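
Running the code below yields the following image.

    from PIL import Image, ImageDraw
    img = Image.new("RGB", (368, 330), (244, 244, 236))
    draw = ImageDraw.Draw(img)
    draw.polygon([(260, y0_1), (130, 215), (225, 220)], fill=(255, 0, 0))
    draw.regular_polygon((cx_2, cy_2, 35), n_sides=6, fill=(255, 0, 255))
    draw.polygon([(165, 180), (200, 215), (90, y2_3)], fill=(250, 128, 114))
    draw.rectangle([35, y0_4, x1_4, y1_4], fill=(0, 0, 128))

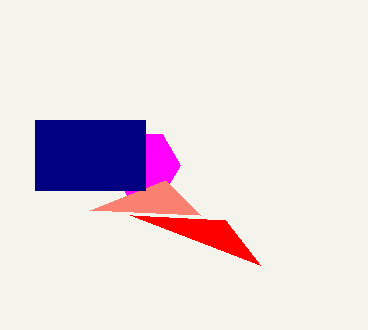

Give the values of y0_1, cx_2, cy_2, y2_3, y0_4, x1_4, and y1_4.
y0_1 = 265, cx_2 = 145, cy_2 = 165, y2_3 = 210, y0_4 = 120, x1_4 = 145, y1_4 = 190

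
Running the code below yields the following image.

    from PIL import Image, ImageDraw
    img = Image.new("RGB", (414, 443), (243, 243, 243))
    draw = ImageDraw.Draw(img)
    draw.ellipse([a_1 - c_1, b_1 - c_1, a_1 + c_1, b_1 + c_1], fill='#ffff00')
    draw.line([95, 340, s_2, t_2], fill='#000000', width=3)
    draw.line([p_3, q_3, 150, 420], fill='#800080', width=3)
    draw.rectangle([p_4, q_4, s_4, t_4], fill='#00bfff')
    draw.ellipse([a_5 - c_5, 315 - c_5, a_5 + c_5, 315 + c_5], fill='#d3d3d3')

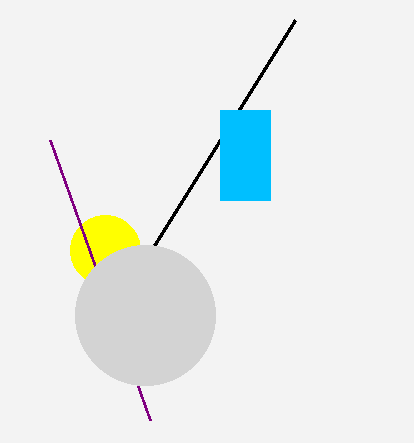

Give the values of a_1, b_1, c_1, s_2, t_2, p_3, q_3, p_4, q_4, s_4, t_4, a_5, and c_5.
a_1 = 105
b_1 = 250
c_1 = 35
s_2 = 295
t_2 = 20
p_3 = 50
q_3 = 140
p_4 = 220
q_4 = 110
s_4 = 270
t_4 = 200
a_5 = 145
c_5 = 70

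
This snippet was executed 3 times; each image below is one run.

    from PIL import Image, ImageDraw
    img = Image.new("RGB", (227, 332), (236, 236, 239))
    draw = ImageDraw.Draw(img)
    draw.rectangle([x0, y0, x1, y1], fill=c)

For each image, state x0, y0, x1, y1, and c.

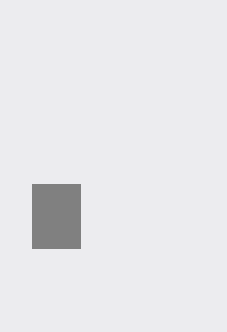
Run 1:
x0 = 32
y0 = 184
x1 = 80
y1 = 248
c = 'gray'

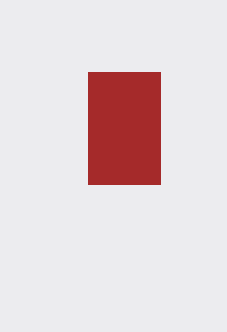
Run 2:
x0 = 88; y0 = 72; x1 = 160; y1 = 184; c = 'brown'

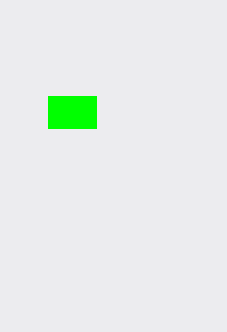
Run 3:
x0 = 48; y0 = 96; x1 = 96; y1 = 128; c = 'lime'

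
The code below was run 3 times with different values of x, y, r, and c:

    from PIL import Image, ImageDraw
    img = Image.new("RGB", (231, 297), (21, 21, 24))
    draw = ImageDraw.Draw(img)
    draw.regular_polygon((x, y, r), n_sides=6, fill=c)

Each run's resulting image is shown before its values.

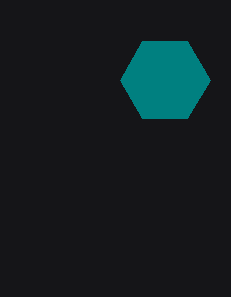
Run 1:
x = 165
y = 80
r = 45
c = 'teal'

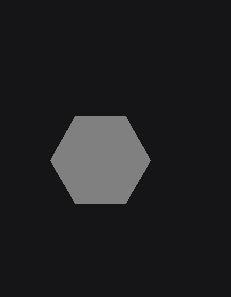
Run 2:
x = 100
y = 160
r = 50
c = 'gray'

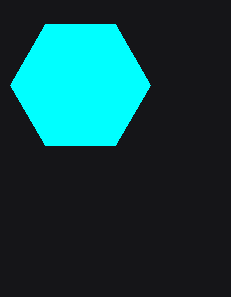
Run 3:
x = 80
y = 85
r = 70
c = 'cyan'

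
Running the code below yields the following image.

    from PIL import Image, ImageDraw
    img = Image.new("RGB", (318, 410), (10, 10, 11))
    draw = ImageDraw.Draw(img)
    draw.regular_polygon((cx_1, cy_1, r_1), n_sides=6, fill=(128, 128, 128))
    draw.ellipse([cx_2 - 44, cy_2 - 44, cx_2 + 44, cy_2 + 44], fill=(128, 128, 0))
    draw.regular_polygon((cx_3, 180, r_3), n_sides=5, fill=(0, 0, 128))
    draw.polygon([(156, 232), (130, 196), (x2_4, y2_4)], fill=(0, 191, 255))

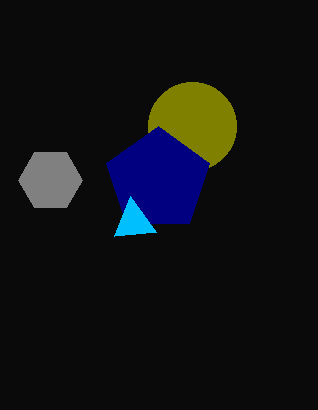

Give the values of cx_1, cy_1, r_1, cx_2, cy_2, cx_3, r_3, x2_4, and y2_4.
cx_1 = 50, cy_1 = 180, r_1 = 32, cx_2 = 192, cy_2 = 126, cx_3 = 158, r_3 = 54, x2_4 = 114, y2_4 = 236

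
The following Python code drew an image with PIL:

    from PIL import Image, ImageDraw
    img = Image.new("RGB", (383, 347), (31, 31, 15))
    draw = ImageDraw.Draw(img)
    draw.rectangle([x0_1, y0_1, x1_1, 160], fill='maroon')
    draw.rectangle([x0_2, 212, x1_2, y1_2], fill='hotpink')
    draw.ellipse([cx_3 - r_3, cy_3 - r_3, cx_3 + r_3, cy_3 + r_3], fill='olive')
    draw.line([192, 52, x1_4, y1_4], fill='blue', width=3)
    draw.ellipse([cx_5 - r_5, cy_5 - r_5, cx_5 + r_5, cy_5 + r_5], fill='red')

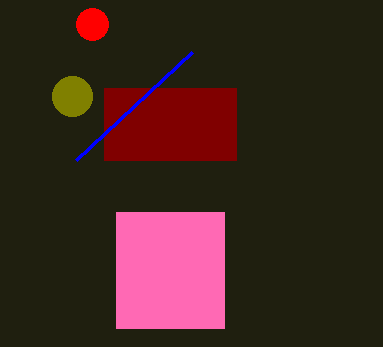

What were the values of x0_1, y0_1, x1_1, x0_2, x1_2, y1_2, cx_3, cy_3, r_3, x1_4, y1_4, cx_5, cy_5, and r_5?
x0_1 = 104; y0_1 = 88; x1_1 = 236; x0_2 = 116; x1_2 = 224; y1_2 = 328; cx_3 = 72; cy_3 = 96; r_3 = 20; x1_4 = 76; y1_4 = 160; cx_5 = 92; cy_5 = 24; r_5 = 16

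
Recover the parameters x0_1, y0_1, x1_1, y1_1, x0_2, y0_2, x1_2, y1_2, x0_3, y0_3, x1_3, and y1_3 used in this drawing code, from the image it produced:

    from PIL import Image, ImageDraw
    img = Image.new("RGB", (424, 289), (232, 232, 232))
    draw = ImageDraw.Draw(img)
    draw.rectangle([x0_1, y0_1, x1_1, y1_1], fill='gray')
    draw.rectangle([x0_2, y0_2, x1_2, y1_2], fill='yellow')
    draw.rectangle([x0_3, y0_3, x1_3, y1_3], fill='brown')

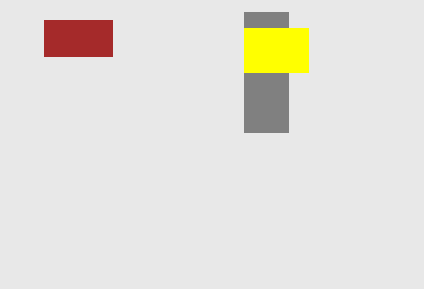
x0_1 = 244; y0_1 = 12; x1_1 = 288; y1_1 = 132; x0_2 = 244; y0_2 = 28; x1_2 = 308; y1_2 = 72; x0_3 = 44; y0_3 = 20; x1_3 = 112; y1_3 = 56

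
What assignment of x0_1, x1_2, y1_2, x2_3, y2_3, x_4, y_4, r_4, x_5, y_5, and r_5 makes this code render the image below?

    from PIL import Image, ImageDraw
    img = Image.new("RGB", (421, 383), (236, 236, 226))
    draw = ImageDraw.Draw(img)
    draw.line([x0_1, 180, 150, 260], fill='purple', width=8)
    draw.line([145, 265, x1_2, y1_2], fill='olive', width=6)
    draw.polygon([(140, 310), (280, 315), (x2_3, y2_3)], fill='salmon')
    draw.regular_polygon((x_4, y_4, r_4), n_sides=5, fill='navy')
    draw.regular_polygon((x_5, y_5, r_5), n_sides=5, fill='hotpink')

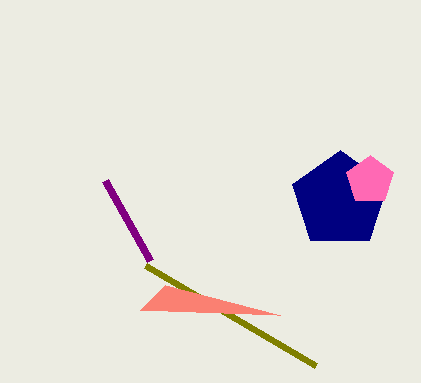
x0_1 = 105, x1_2 = 315, y1_2 = 365, x2_3 = 165, y2_3 = 285, x_4 = 340, y_4 = 200, r_4 = 50, x_5 = 370, y_5 = 180, r_5 = 25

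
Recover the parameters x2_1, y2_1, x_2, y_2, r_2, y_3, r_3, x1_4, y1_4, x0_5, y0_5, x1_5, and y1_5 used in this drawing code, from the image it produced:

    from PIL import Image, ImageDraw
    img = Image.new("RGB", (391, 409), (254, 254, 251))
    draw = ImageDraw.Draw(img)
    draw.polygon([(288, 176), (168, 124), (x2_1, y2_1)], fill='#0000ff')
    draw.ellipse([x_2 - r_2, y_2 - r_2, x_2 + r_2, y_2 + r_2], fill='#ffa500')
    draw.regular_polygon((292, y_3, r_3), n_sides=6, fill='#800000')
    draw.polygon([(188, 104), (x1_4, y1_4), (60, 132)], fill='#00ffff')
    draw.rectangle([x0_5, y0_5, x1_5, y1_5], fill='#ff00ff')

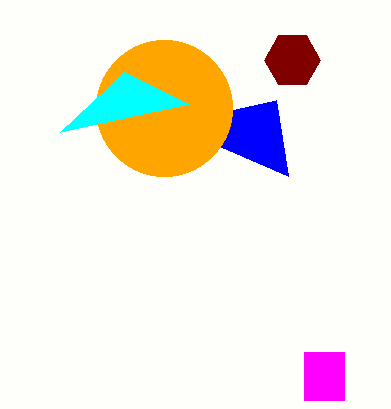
x2_1 = 276, y2_1 = 100, x_2 = 164, y_2 = 108, r_2 = 68, y_3 = 60, r_3 = 28, x1_4 = 124, y1_4 = 72, x0_5 = 304, y0_5 = 352, x1_5 = 344, y1_5 = 400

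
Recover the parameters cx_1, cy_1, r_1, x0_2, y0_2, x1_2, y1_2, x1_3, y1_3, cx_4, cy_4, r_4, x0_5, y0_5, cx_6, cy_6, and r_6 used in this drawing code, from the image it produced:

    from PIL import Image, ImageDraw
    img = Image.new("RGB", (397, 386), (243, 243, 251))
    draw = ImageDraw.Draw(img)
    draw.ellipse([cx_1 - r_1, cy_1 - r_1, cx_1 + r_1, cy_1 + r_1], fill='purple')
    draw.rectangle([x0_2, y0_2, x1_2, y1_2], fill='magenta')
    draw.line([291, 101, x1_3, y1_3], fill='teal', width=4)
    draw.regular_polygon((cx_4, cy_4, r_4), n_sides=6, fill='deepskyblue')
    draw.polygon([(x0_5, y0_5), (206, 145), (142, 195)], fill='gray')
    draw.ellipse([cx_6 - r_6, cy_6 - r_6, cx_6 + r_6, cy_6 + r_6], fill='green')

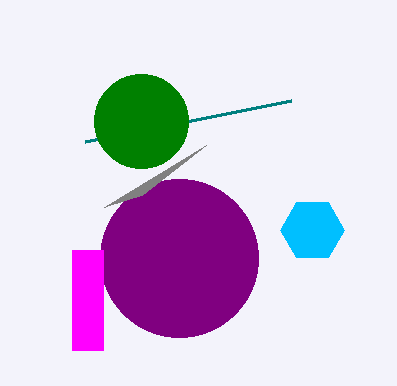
cx_1 = 179; cy_1 = 258; r_1 = 79; x0_2 = 72; y0_2 = 250; x1_2 = 103; y1_2 = 350; x1_3 = 85; y1_3 = 142; cx_4 = 312; cy_4 = 230; r_4 = 32; x0_5 = 104; y0_5 = 207; cx_6 = 141; cy_6 = 121; r_6 = 47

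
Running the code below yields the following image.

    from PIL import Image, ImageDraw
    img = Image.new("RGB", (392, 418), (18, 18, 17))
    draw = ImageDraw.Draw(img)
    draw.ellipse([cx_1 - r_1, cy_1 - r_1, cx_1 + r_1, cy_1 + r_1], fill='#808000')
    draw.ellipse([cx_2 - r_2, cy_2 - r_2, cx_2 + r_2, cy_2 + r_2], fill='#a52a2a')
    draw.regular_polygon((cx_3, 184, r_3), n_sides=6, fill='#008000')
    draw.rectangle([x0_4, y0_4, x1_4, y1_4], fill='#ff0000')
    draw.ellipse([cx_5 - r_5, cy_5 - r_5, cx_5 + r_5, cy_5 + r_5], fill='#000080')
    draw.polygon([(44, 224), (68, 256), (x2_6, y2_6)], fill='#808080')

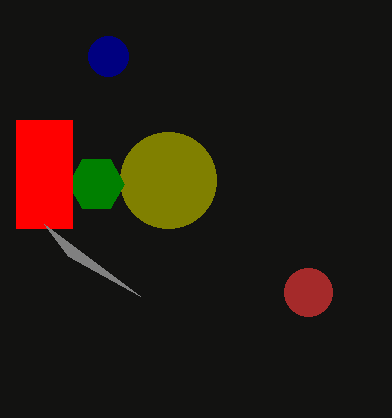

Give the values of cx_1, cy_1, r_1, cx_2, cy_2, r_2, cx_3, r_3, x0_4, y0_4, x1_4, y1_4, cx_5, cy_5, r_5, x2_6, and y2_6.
cx_1 = 168, cy_1 = 180, r_1 = 48, cx_2 = 308, cy_2 = 292, r_2 = 24, cx_3 = 96, r_3 = 28, x0_4 = 16, y0_4 = 120, x1_4 = 72, y1_4 = 228, cx_5 = 108, cy_5 = 56, r_5 = 20, x2_6 = 140, y2_6 = 296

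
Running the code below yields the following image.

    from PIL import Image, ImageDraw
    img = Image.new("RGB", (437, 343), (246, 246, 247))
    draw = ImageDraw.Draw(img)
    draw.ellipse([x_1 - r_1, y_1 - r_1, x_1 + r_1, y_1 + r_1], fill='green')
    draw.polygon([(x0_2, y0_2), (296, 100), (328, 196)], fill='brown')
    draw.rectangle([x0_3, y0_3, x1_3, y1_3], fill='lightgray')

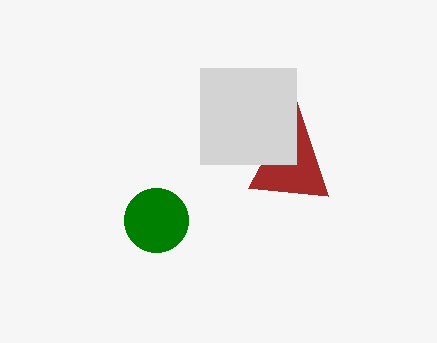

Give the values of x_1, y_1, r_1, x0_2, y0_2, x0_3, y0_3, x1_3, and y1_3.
x_1 = 156; y_1 = 220; r_1 = 32; x0_2 = 248; y0_2 = 188; x0_3 = 200; y0_3 = 68; x1_3 = 296; y1_3 = 164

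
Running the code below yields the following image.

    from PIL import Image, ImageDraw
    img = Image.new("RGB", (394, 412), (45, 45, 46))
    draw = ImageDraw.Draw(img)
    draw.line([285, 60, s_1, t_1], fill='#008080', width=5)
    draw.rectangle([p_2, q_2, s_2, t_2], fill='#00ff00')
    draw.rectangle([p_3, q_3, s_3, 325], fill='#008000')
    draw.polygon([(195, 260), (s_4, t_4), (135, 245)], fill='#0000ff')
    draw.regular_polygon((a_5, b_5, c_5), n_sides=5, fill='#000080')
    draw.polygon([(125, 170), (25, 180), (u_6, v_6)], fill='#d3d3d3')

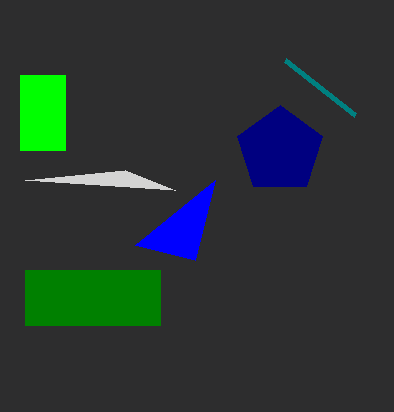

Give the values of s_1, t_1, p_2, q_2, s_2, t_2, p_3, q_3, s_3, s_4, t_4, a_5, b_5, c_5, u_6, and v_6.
s_1 = 355, t_1 = 115, p_2 = 20, q_2 = 75, s_2 = 65, t_2 = 150, p_3 = 25, q_3 = 270, s_3 = 160, s_4 = 215, t_4 = 180, a_5 = 280, b_5 = 150, c_5 = 45, u_6 = 175, v_6 = 190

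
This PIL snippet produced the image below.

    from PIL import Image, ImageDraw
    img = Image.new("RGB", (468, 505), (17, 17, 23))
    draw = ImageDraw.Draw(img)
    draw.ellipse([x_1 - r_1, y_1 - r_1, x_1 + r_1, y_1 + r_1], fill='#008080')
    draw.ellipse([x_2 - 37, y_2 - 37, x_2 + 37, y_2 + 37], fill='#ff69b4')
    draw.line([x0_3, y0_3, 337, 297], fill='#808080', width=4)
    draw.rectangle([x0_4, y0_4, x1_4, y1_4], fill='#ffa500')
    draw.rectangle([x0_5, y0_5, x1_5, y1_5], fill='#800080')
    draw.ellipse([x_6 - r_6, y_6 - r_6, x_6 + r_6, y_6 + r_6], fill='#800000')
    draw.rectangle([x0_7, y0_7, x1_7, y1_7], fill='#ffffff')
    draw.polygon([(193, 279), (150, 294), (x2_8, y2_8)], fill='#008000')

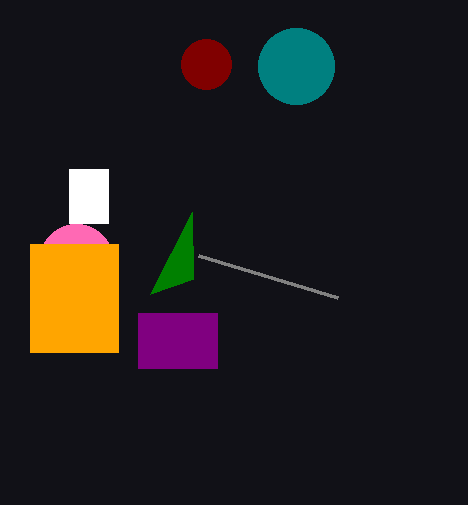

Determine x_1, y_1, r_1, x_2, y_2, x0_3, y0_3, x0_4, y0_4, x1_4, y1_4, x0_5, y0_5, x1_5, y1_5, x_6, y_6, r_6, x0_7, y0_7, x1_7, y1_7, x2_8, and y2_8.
x_1 = 296, y_1 = 66, r_1 = 38, x_2 = 76, y_2 = 261, x0_3 = 198, y0_3 = 255, x0_4 = 30, y0_4 = 244, x1_4 = 118, y1_4 = 352, x0_5 = 138, y0_5 = 313, x1_5 = 217, y1_5 = 368, x_6 = 206, y_6 = 64, r_6 = 25, x0_7 = 69, y0_7 = 169, x1_7 = 108, y1_7 = 223, x2_8 = 192, y2_8 = 212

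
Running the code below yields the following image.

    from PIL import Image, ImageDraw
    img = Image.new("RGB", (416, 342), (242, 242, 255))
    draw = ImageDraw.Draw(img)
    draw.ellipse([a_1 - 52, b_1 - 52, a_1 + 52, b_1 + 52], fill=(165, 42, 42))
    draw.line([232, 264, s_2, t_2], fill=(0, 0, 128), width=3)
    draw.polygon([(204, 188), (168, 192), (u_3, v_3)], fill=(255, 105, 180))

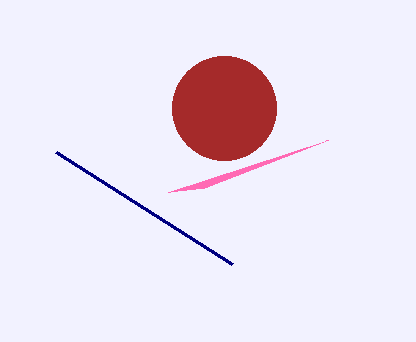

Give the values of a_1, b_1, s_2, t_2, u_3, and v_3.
a_1 = 224
b_1 = 108
s_2 = 56
t_2 = 152
u_3 = 328
v_3 = 140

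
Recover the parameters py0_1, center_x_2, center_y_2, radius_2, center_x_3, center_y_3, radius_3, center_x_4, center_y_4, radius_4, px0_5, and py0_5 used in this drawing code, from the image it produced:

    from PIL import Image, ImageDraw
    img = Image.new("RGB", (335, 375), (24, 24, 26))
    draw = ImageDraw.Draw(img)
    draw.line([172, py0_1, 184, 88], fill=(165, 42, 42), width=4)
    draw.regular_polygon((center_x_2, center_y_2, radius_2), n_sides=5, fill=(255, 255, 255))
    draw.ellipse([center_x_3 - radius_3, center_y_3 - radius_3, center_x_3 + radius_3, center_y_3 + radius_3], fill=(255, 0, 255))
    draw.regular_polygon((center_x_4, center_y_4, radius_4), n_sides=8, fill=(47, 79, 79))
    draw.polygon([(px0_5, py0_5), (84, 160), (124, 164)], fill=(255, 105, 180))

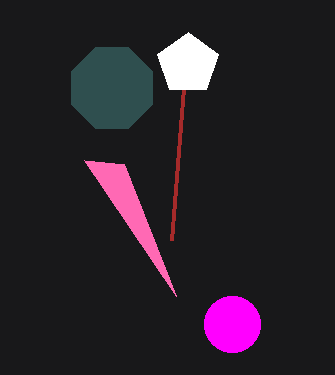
py0_1 = 240; center_x_2 = 188; center_y_2 = 64; radius_2 = 32; center_x_3 = 232; center_y_3 = 324; radius_3 = 28; center_x_4 = 112; center_y_4 = 88; radius_4 = 44; px0_5 = 176; py0_5 = 296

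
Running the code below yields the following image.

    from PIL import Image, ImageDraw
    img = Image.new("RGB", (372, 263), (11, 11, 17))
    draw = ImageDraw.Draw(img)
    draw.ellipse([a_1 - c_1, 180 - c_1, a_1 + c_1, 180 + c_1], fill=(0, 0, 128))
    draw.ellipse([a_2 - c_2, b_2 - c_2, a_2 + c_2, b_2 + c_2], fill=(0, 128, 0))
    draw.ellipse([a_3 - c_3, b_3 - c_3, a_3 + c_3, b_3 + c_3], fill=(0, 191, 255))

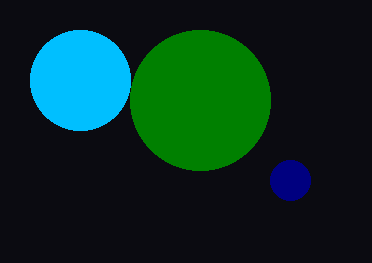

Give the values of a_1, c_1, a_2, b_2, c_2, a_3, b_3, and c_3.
a_1 = 290, c_1 = 20, a_2 = 200, b_2 = 100, c_2 = 70, a_3 = 80, b_3 = 80, c_3 = 50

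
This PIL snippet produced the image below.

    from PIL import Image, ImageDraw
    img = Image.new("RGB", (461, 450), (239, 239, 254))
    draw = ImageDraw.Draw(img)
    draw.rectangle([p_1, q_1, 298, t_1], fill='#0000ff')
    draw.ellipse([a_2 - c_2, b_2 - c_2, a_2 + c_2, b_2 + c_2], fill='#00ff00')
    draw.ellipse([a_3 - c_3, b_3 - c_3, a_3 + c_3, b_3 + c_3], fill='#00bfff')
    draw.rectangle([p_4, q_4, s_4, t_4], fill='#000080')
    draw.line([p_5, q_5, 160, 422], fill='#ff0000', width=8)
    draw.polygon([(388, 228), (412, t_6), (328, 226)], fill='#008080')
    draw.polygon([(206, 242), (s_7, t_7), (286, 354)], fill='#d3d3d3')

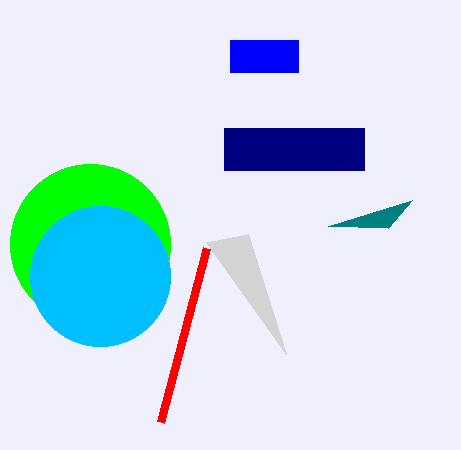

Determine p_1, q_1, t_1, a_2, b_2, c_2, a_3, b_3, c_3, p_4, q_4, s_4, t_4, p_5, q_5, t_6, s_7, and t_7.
p_1 = 230; q_1 = 40; t_1 = 72; a_2 = 90; b_2 = 244; c_2 = 80; a_3 = 100; b_3 = 276; c_3 = 70; p_4 = 224; q_4 = 128; s_4 = 364; t_4 = 170; p_5 = 206; q_5 = 248; t_6 = 200; s_7 = 248; t_7 = 234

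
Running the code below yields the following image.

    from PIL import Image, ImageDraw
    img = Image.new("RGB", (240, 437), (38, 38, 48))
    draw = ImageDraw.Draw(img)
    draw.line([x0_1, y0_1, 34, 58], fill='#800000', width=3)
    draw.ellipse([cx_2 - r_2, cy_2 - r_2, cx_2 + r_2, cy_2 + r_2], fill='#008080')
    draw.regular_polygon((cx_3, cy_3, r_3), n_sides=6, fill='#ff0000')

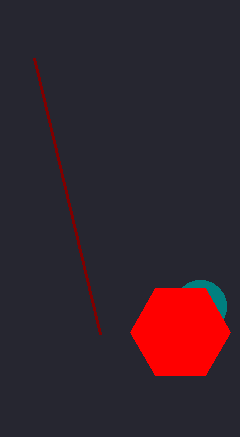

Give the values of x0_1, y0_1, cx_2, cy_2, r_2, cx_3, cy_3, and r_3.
x0_1 = 100
y0_1 = 334
cx_2 = 200
cy_2 = 306
r_2 = 26
cx_3 = 180
cy_3 = 332
r_3 = 50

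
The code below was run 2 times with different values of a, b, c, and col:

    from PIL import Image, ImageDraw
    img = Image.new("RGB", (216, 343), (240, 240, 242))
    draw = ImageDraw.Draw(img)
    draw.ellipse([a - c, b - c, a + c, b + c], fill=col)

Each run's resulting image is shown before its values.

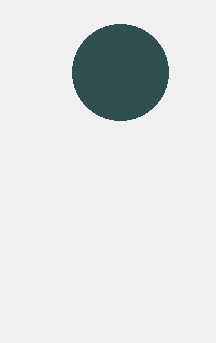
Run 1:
a = 120
b = 72
c = 48
col = 'darkslategray'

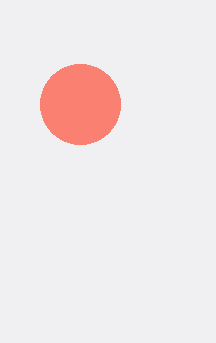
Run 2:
a = 80
b = 104
c = 40
col = 'salmon'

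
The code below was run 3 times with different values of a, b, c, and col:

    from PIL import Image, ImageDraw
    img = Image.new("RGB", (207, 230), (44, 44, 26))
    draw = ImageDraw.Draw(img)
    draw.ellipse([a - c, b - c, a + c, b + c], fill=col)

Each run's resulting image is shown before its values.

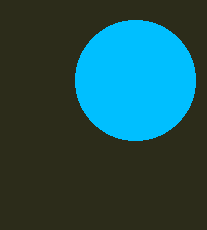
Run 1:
a = 135, b = 80, c = 60, col = 'deepskyblue'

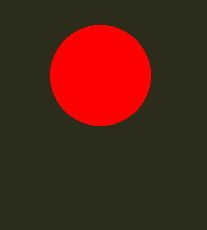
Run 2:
a = 100; b = 75; c = 50; col = 'red'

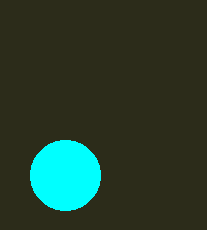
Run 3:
a = 65
b = 175
c = 35
col = 'cyan'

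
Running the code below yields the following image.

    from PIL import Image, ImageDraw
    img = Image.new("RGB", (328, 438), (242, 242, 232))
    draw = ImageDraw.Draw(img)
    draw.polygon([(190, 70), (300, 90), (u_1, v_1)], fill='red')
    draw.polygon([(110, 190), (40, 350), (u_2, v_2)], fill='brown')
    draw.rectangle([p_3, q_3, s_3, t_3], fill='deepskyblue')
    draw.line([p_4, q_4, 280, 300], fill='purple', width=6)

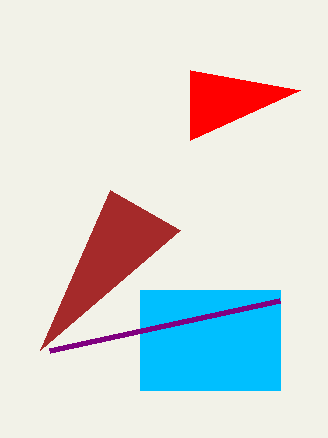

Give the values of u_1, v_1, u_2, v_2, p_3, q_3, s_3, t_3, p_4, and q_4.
u_1 = 190
v_1 = 140
u_2 = 180
v_2 = 230
p_3 = 140
q_3 = 290
s_3 = 280
t_3 = 390
p_4 = 50
q_4 = 350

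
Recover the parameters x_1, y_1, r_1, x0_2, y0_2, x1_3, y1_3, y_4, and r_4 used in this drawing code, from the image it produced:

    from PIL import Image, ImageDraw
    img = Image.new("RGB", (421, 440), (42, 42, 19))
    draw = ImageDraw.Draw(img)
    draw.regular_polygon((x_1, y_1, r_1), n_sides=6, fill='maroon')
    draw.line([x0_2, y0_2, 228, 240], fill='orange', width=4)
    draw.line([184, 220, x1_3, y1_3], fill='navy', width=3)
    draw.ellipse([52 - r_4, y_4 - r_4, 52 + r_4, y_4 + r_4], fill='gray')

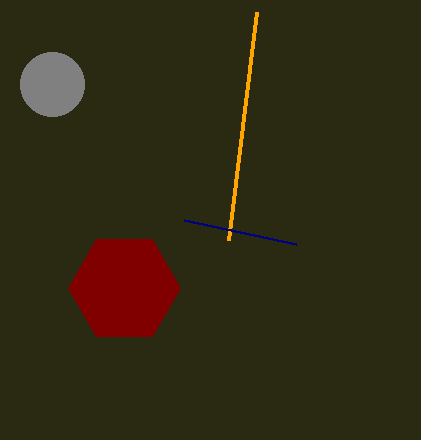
x_1 = 124; y_1 = 288; r_1 = 56; x0_2 = 256; y0_2 = 12; x1_3 = 296; y1_3 = 244; y_4 = 84; r_4 = 32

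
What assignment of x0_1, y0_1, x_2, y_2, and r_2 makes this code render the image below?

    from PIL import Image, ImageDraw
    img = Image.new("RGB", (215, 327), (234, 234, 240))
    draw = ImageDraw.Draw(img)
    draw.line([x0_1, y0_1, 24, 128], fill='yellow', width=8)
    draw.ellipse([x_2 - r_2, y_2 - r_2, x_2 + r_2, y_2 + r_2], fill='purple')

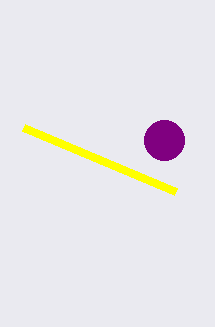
x0_1 = 176, y0_1 = 192, x_2 = 164, y_2 = 140, r_2 = 20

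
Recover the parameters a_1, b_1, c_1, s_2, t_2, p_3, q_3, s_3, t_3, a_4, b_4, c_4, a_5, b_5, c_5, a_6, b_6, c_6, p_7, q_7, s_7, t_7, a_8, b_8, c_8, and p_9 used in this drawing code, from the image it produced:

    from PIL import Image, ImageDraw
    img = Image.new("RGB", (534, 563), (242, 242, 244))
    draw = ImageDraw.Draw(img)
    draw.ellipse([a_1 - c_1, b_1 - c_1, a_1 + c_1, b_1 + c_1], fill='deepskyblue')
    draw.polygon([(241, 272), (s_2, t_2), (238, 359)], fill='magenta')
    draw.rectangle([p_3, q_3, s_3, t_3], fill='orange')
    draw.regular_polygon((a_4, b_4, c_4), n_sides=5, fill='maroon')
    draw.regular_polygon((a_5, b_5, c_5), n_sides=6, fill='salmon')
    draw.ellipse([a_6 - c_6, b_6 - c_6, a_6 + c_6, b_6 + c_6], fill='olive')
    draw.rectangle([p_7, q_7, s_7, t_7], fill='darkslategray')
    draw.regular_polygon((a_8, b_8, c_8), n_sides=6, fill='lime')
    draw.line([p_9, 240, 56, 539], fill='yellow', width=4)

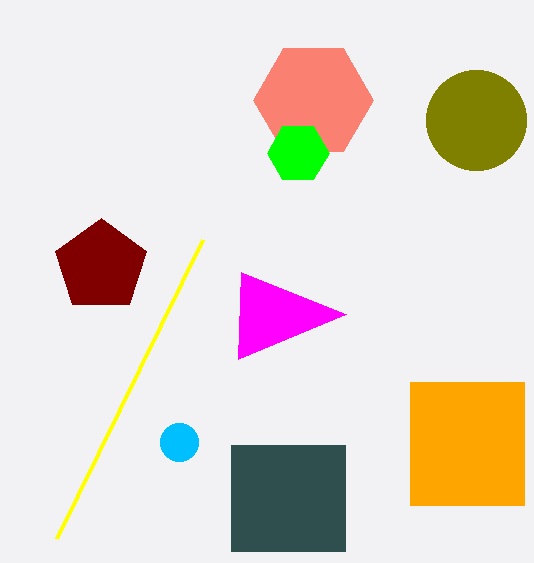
a_1 = 179
b_1 = 442
c_1 = 19
s_2 = 346
t_2 = 314
p_3 = 410
q_3 = 382
s_3 = 524
t_3 = 505
a_4 = 101
b_4 = 266
c_4 = 48
a_5 = 313
b_5 = 100
c_5 = 60
a_6 = 476
b_6 = 120
c_6 = 50
p_7 = 231
q_7 = 445
s_7 = 345
t_7 = 551
a_8 = 298
b_8 = 153
c_8 = 31
p_9 = 202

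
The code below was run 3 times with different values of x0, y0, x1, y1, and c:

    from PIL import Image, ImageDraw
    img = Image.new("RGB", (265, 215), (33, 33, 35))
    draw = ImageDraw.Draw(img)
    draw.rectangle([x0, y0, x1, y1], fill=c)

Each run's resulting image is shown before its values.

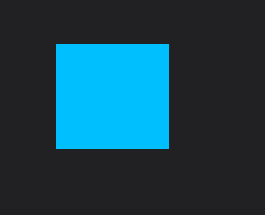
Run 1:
x0 = 56
y0 = 44
x1 = 168
y1 = 148
c = 'deepskyblue'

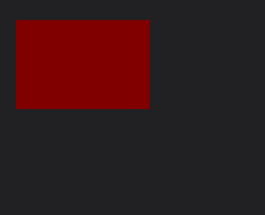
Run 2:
x0 = 16
y0 = 20
x1 = 148
y1 = 108
c = 'maroon'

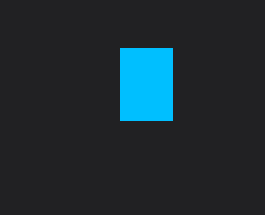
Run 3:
x0 = 120; y0 = 48; x1 = 172; y1 = 120; c = 'deepskyblue'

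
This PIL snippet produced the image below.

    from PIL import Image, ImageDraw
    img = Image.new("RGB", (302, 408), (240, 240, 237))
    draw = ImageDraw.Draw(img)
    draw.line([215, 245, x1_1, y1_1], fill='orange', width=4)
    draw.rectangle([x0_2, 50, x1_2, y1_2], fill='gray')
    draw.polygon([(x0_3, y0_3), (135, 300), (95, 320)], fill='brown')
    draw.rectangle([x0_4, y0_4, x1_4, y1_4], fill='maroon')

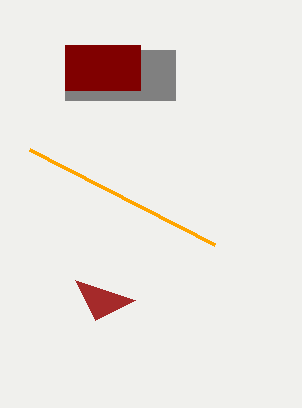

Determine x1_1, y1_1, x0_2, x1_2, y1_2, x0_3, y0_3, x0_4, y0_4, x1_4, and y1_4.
x1_1 = 30
y1_1 = 150
x0_2 = 65
x1_2 = 175
y1_2 = 100
x0_3 = 75
y0_3 = 280
x0_4 = 65
y0_4 = 45
x1_4 = 140
y1_4 = 90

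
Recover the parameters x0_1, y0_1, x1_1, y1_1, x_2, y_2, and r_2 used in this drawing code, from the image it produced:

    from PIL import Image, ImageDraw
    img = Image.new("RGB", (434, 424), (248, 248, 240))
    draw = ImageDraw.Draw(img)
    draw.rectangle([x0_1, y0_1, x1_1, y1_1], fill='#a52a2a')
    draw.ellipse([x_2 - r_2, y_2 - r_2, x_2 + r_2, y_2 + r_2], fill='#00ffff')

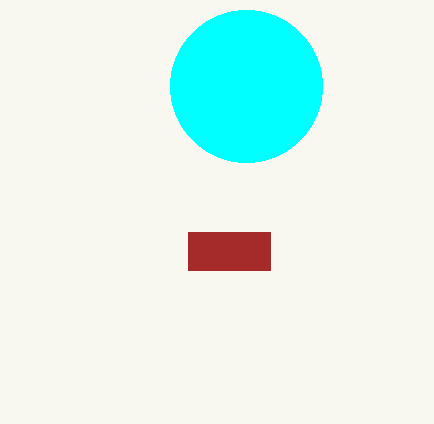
x0_1 = 188
y0_1 = 232
x1_1 = 270
y1_1 = 270
x_2 = 246
y_2 = 86
r_2 = 76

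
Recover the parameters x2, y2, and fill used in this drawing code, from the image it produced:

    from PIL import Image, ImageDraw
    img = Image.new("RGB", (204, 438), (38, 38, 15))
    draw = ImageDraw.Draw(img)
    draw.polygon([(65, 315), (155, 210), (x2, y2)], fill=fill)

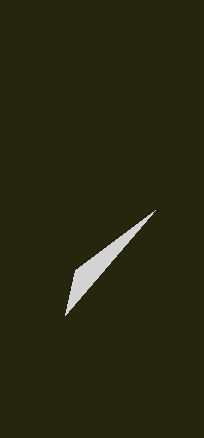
x2 = 75, y2 = 270, fill = 'lightgray'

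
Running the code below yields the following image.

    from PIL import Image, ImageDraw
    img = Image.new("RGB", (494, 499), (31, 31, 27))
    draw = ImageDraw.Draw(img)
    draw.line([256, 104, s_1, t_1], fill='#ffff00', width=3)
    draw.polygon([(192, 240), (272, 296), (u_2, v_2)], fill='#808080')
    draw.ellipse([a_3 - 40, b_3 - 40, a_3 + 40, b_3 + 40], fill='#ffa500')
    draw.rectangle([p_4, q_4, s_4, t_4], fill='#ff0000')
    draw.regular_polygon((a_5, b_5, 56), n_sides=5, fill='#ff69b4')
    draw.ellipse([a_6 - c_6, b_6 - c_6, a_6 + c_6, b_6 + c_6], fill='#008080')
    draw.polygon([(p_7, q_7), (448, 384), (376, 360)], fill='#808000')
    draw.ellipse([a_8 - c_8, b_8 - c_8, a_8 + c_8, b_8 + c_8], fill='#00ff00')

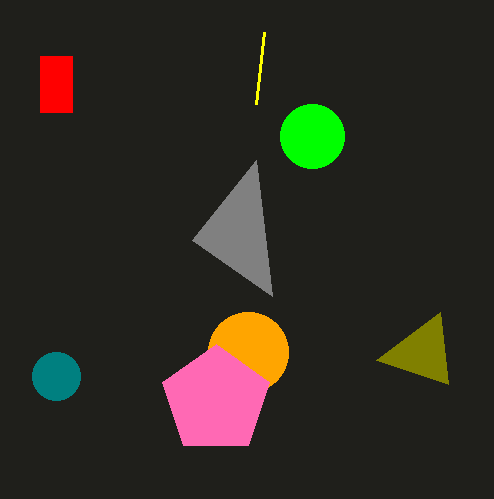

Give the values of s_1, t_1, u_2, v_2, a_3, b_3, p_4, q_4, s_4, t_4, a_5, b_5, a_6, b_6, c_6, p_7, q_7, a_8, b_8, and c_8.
s_1 = 264; t_1 = 32; u_2 = 256; v_2 = 160; a_3 = 248; b_3 = 352; p_4 = 40; q_4 = 56; s_4 = 72; t_4 = 112; a_5 = 216; b_5 = 400; a_6 = 56; b_6 = 376; c_6 = 24; p_7 = 440; q_7 = 312; a_8 = 312; b_8 = 136; c_8 = 32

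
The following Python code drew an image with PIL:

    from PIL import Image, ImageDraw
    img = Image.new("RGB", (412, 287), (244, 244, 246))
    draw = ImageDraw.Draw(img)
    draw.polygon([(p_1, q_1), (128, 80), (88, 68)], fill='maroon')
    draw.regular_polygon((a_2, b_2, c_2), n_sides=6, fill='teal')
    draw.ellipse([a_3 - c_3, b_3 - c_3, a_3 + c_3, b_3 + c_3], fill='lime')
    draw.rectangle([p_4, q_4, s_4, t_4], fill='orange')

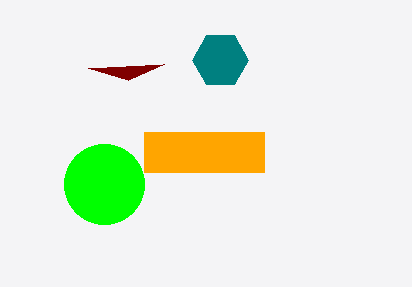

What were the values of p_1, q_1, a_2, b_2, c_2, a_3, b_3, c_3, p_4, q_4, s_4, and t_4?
p_1 = 164
q_1 = 64
a_2 = 220
b_2 = 60
c_2 = 28
a_3 = 104
b_3 = 184
c_3 = 40
p_4 = 144
q_4 = 132
s_4 = 264
t_4 = 172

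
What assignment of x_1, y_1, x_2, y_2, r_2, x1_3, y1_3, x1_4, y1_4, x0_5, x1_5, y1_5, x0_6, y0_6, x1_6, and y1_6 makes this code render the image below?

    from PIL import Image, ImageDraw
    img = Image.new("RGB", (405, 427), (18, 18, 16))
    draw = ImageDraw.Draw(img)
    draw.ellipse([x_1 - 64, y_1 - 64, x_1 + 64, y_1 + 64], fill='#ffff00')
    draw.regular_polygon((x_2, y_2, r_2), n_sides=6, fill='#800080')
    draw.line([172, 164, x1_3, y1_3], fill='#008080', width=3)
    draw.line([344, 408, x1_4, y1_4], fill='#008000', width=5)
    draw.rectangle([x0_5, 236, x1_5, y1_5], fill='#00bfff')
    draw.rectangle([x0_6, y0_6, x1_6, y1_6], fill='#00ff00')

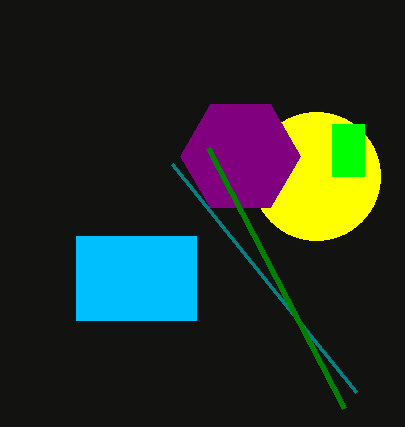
x_1 = 316, y_1 = 176, x_2 = 240, y_2 = 156, r_2 = 60, x1_3 = 356, y1_3 = 392, x1_4 = 208, y1_4 = 148, x0_5 = 76, x1_5 = 196, y1_5 = 320, x0_6 = 332, y0_6 = 124, x1_6 = 364, y1_6 = 176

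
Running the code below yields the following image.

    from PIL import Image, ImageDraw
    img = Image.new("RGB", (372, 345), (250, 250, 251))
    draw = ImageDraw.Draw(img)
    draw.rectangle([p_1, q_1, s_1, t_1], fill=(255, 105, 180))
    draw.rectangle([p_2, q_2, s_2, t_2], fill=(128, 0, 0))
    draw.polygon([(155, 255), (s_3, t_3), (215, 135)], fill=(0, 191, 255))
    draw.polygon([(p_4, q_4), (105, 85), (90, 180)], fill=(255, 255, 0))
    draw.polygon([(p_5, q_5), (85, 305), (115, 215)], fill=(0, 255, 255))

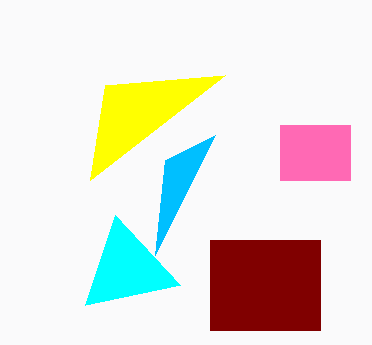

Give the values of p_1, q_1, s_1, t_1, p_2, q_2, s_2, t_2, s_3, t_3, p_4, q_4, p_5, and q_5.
p_1 = 280; q_1 = 125; s_1 = 350; t_1 = 180; p_2 = 210; q_2 = 240; s_2 = 320; t_2 = 330; s_3 = 165; t_3 = 160; p_4 = 225; q_4 = 75; p_5 = 180; q_5 = 285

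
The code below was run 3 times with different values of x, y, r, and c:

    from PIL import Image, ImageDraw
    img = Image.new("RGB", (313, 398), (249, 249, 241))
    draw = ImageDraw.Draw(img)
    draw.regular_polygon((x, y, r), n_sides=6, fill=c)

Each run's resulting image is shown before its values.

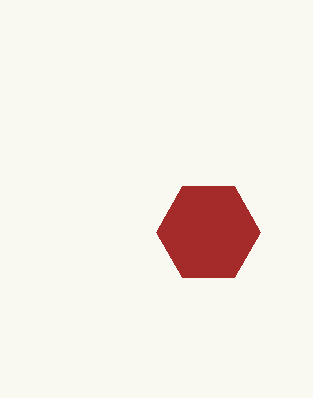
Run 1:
x = 208; y = 232; r = 52; c = 'brown'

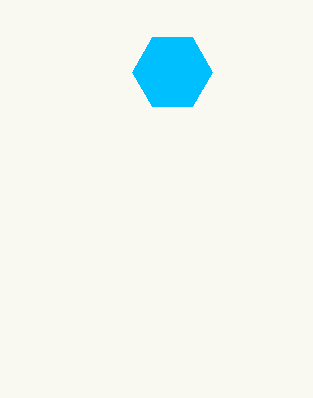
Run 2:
x = 172, y = 72, r = 40, c = 'deepskyblue'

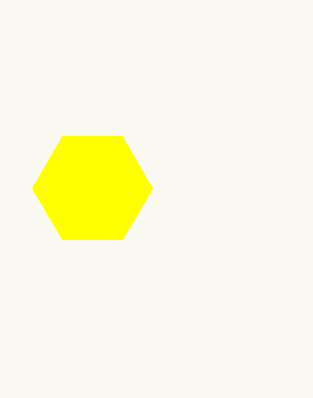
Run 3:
x = 92; y = 188; r = 60; c = 'yellow'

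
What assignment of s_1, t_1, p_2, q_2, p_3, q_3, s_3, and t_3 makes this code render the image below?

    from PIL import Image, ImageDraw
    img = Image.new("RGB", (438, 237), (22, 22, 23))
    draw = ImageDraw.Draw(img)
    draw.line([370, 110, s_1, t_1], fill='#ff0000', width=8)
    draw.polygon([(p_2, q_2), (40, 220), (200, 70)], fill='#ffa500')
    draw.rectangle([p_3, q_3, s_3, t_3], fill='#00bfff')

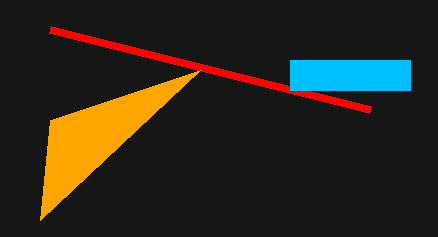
s_1 = 50
t_1 = 30
p_2 = 50
q_2 = 120
p_3 = 290
q_3 = 60
s_3 = 410
t_3 = 90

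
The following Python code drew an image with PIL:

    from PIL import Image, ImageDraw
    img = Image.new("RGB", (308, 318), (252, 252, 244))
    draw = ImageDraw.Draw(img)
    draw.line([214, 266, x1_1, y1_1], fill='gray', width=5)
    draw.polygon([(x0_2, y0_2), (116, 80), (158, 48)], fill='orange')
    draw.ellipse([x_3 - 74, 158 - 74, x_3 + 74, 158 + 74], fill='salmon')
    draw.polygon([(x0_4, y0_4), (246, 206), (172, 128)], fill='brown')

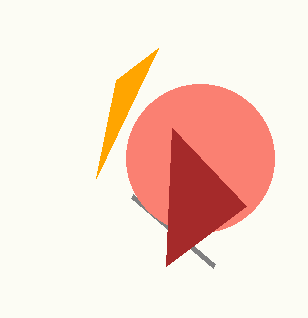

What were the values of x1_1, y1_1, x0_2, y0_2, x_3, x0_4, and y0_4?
x1_1 = 132, y1_1 = 196, x0_2 = 96, y0_2 = 178, x_3 = 200, x0_4 = 166, y0_4 = 266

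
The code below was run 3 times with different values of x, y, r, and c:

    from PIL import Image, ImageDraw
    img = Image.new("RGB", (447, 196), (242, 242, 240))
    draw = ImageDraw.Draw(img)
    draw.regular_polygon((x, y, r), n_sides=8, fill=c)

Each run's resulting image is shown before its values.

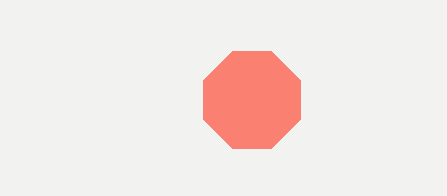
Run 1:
x = 252, y = 100, r = 52, c = 'salmon'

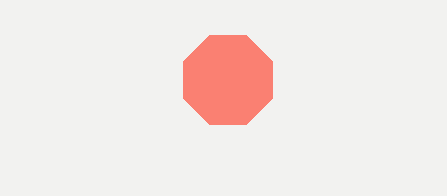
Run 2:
x = 228, y = 80, r = 48, c = 'salmon'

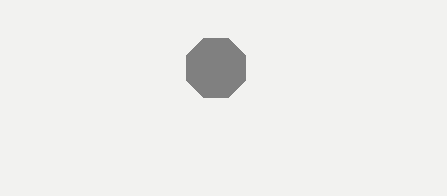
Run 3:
x = 216; y = 68; r = 32; c = 'gray'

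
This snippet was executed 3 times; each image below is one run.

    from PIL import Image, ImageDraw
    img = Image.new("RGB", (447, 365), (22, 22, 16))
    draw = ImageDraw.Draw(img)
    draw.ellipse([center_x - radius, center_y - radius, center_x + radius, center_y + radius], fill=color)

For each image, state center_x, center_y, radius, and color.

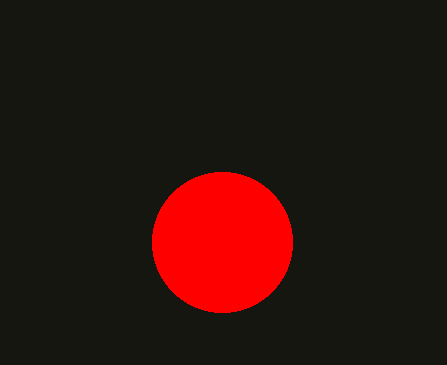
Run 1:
center_x = 222, center_y = 242, radius = 70, color = 'red'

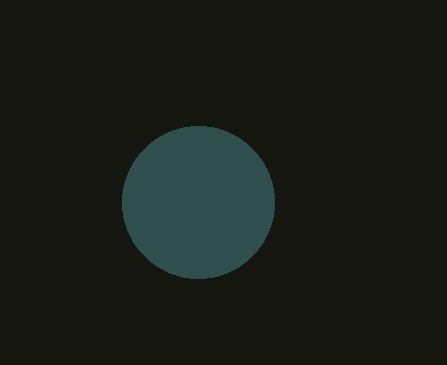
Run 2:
center_x = 198, center_y = 202, radius = 76, color = 'darkslategray'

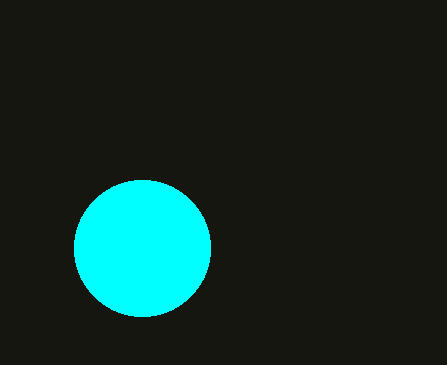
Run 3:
center_x = 142, center_y = 248, radius = 68, color = 'cyan'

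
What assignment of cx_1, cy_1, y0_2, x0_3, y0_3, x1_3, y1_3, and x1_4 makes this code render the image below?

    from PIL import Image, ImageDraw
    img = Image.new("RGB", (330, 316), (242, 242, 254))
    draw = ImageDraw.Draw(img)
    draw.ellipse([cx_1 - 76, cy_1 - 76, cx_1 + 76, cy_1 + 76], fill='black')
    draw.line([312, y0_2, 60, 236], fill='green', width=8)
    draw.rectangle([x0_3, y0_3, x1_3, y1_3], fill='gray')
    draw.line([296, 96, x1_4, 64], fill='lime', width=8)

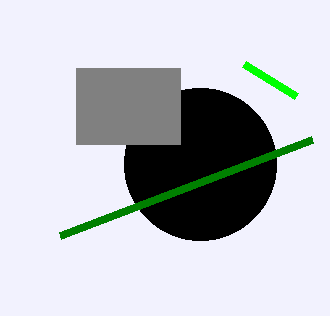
cx_1 = 200
cy_1 = 164
y0_2 = 140
x0_3 = 76
y0_3 = 68
x1_3 = 180
y1_3 = 144
x1_4 = 244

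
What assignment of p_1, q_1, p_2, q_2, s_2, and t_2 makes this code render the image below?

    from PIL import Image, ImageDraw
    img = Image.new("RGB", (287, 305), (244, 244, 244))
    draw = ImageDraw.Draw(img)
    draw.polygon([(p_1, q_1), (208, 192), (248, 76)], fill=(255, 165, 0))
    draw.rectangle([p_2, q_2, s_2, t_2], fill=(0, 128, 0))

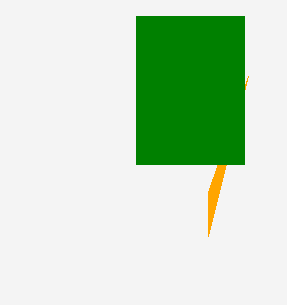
p_1 = 208
q_1 = 236
p_2 = 136
q_2 = 16
s_2 = 244
t_2 = 164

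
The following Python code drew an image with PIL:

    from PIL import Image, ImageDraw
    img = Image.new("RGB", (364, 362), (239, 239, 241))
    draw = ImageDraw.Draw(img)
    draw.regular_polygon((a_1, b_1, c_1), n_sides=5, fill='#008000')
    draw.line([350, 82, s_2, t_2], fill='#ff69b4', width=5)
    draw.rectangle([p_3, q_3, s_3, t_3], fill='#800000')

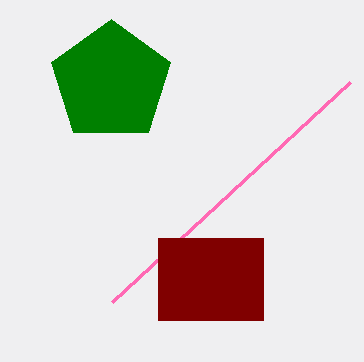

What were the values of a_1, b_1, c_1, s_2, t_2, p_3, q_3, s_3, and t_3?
a_1 = 111; b_1 = 82; c_1 = 63; s_2 = 112; t_2 = 302; p_3 = 158; q_3 = 238; s_3 = 263; t_3 = 320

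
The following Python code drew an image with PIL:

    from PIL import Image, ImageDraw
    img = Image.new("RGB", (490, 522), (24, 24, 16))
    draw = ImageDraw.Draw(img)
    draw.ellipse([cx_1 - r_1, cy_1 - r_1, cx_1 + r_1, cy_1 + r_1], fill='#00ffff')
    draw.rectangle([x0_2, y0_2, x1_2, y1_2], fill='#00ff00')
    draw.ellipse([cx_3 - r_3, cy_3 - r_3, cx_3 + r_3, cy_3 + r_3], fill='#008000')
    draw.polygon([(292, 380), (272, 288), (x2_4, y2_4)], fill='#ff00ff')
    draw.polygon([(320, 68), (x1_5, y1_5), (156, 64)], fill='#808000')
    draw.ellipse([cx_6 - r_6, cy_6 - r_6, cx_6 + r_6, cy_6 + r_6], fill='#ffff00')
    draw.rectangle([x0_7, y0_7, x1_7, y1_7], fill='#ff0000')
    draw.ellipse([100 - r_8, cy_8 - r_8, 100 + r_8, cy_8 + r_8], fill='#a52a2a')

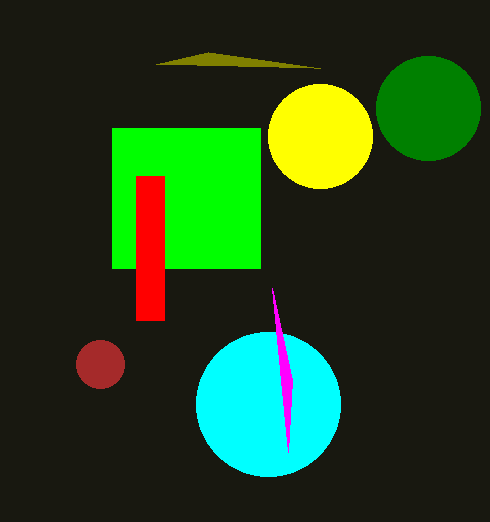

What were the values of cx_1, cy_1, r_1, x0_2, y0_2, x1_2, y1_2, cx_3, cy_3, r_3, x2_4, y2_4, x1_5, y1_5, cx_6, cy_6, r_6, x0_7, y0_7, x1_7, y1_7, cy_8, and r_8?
cx_1 = 268, cy_1 = 404, r_1 = 72, x0_2 = 112, y0_2 = 128, x1_2 = 260, y1_2 = 268, cx_3 = 428, cy_3 = 108, r_3 = 52, x2_4 = 288, y2_4 = 452, x1_5 = 208, y1_5 = 52, cx_6 = 320, cy_6 = 136, r_6 = 52, x0_7 = 136, y0_7 = 176, x1_7 = 164, y1_7 = 320, cy_8 = 364, r_8 = 24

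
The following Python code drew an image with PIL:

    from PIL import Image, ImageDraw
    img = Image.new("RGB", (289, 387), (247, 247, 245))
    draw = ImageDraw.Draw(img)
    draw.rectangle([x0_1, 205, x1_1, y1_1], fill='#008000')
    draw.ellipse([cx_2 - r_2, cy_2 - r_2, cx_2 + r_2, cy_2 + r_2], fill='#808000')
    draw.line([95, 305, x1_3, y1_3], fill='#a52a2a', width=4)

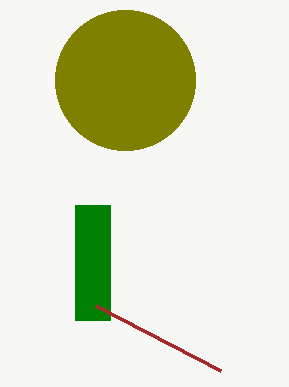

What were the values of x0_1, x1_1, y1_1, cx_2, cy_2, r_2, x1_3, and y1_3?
x0_1 = 75; x1_1 = 110; y1_1 = 320; cx_2 = 125; cy_2 = 80; r_2 = 70; x1_3 = 220; y1_3 = 370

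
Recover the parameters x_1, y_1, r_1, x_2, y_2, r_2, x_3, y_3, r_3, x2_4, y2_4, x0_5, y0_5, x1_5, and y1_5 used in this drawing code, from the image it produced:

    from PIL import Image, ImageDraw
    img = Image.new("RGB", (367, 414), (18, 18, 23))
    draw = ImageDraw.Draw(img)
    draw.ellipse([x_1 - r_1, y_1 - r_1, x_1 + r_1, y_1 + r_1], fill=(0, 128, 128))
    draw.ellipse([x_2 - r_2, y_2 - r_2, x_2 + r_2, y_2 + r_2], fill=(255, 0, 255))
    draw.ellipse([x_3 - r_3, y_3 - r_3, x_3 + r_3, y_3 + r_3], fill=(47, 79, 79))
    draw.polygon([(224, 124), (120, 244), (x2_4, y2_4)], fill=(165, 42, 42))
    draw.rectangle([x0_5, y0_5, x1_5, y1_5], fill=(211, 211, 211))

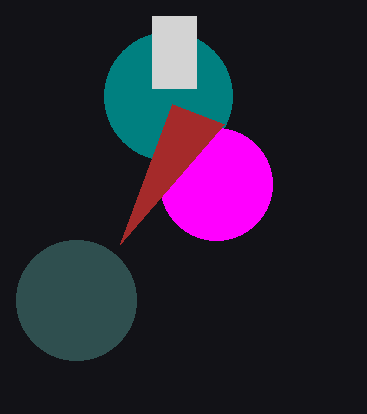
x_1 = 168, y_1 = 96, r_1 = 64, x_2 = 216, y_2 = 184, r_2 = 56, x_3 = 76, y_3 = 300, r_3 = 60, x2_4 = 172, y2_4 = 104, x0_5 = 152, y0_5 = 16, x1_5 = 196, y1_5 = 88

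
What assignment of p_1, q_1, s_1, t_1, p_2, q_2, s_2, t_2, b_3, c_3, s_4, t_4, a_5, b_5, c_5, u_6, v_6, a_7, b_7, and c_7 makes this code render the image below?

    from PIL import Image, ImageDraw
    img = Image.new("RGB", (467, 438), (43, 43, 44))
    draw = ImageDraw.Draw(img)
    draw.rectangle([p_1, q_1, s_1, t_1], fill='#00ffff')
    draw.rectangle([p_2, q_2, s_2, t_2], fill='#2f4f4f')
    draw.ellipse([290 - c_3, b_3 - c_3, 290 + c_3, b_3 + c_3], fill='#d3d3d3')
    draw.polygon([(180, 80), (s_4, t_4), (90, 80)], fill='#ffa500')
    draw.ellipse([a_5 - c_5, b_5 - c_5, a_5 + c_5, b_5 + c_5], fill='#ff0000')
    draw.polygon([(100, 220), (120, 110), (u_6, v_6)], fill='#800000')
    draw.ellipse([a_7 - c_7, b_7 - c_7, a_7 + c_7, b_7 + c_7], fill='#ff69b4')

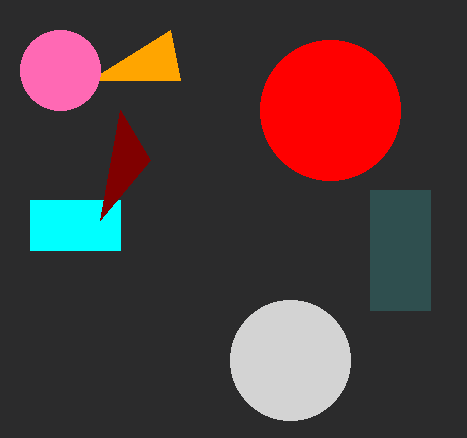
p_1 = 30; q_1 = 200; s_1 = 120; t_1 = 250; p_2 = 370; q_2 = 190; s_2 = 430; t_2 = 310; b_3 = 360; c_3 = 60; s_4 = 170; t_4 = 30; a_5 = 330; b_5 = 110; c_5 = 70; u_6 = 150; v_6 = 160; a_7 = 60; b_7 = 70; c_7 = 40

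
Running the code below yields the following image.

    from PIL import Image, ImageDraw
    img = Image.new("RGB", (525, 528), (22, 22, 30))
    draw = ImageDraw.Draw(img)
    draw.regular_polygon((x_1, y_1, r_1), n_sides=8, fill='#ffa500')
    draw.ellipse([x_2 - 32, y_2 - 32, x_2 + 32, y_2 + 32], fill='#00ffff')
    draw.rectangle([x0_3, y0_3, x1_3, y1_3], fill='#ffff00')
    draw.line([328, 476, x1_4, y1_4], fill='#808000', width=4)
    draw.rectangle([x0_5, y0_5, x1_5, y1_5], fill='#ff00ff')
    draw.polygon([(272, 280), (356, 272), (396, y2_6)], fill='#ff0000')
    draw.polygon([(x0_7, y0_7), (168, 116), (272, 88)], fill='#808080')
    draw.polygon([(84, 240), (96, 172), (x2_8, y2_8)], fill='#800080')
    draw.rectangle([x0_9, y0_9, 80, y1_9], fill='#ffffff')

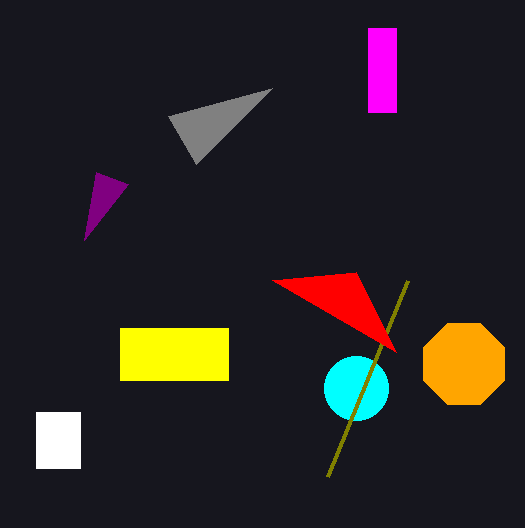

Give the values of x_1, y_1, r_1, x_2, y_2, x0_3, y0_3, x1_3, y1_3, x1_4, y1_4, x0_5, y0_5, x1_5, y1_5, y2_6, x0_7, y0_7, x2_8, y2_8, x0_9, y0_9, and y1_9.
x_1 = 464; y_1 = 364; r_1 = 44; x_2 = 356; y_2 = 388; x0_3 = 120; y0_3 = 328; x1_3 = 228; y1_3 = 380; x1_4 = 408; y1_4 = 280; x0_5 = 368; y0_5 = 28; x1_5 = 396; y1_5 = 112; y2_6 = 352; x0_7 = 196; y0_7 = 164; x2_8 = 128; y2_8 = 184; x0_9 = 36; y0_9 = 412; y1_9 = 468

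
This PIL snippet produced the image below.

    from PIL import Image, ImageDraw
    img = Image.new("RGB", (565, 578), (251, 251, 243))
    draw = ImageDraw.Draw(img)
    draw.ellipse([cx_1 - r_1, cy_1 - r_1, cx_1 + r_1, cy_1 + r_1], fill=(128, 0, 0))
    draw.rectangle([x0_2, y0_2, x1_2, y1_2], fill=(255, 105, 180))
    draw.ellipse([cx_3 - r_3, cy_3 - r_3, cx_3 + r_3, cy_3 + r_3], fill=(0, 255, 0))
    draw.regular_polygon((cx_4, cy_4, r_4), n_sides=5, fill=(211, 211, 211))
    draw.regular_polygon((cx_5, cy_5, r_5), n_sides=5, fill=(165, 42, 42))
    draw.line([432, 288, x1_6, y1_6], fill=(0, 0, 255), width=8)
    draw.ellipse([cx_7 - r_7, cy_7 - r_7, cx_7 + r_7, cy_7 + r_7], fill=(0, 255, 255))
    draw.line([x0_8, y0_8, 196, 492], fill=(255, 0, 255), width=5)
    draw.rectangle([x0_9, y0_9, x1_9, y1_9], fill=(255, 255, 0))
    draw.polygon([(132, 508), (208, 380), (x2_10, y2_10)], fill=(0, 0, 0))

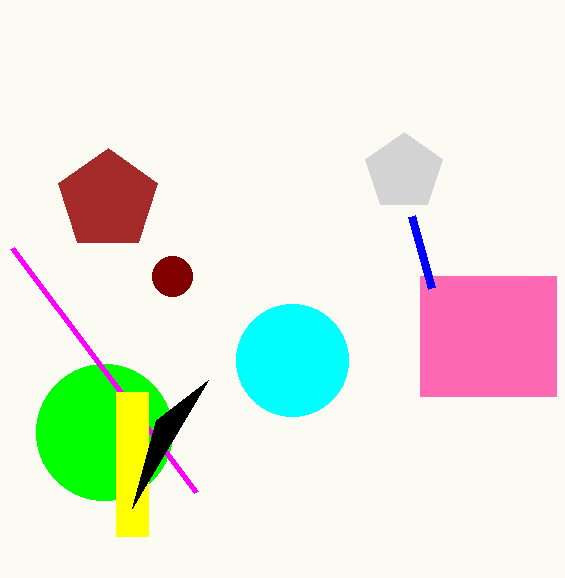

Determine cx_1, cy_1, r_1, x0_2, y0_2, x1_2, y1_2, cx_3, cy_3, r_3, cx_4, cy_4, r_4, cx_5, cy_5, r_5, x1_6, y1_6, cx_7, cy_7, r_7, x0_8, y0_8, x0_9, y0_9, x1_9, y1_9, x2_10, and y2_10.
cx_1 = 172
cy_1 = 276
r_1 = 20
x0_2 = 420
y0_2 = 276
x1_2 = 556
y1_2 = 396
cx_3 = 104
cy_3 = 432
r_3 = 68
cx_4 = 404
cy_4 = 172
r_4 = 40
cx_5 = 108
cy_5 = 200
r_5 = 52
x1_6 = 412
y1_6 = 216
cx_7 = 292
cy_7 = 360
r_7 = 56
x0_8 = 12
y0_8 = 248
x0_9 = 116
y0_9 = 392
x1_9 = 148
y1_9 = 536
x2_10 = 156
y2_10 = 420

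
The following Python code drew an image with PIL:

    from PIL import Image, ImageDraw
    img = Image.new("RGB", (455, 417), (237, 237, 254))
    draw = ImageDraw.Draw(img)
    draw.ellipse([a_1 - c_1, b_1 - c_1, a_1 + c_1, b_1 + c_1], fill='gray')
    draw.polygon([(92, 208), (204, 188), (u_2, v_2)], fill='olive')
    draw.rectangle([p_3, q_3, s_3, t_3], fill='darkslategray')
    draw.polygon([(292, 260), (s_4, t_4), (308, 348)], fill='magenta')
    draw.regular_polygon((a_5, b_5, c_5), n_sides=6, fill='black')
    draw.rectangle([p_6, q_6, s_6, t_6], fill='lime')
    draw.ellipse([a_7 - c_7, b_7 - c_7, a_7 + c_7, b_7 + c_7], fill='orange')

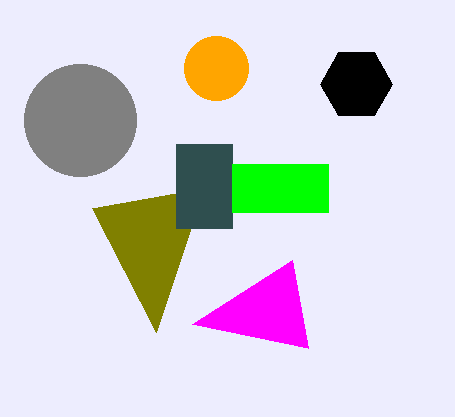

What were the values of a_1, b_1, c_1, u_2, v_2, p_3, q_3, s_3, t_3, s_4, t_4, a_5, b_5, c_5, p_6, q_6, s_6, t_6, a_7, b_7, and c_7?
a_1 = 80; b_1 = 120; c_1 = 56; u_2 = 156; v_2 = 332; p_3 = 176; q_3 = 144; s_3 = 232; t_3 = 228; s_4 = 192; t_4 = 324; a_5 = 356; b_5 = 84; c_5 = 36; p_6 = 232; q_6 = 164; s_6 = 328; t_6 = 212; a_7 = 216; b_7 = 68; c_7 = 32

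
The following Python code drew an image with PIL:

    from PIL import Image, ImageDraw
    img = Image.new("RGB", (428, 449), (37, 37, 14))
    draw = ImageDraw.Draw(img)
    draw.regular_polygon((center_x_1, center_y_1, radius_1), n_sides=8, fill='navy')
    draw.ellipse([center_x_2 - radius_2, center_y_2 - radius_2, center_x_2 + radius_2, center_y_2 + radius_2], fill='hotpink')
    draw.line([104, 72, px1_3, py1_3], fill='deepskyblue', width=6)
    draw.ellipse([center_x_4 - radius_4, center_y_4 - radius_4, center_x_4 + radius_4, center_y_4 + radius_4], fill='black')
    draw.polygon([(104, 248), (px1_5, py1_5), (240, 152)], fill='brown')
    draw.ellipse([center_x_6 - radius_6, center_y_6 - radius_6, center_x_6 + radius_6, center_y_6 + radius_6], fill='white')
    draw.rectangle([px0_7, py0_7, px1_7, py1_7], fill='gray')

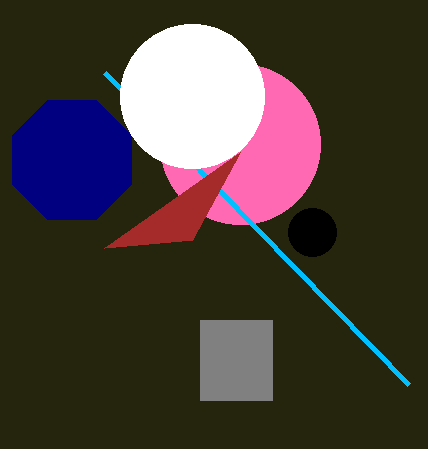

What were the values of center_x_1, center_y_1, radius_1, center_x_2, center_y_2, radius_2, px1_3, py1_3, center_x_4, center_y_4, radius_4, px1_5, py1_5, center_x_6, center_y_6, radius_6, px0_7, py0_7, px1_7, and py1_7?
center_x_1 = 72, center_y_1 = 160, radius_1 = 64, center_x_2 = 240, center_y_2 = 144, radius_2 = 80, px1_3 = 408, py1_3 = 384, center_x_4 = 312, center_y_4 = 232, radius_4 = 24, px1_5 = 192, py1_5 = 240, center_x_6 = 192, center_y_6 = 96, radius_6 = 72, px0_7 = 200, py0_7 = 320, px1_7 = 272, py1_7 = 400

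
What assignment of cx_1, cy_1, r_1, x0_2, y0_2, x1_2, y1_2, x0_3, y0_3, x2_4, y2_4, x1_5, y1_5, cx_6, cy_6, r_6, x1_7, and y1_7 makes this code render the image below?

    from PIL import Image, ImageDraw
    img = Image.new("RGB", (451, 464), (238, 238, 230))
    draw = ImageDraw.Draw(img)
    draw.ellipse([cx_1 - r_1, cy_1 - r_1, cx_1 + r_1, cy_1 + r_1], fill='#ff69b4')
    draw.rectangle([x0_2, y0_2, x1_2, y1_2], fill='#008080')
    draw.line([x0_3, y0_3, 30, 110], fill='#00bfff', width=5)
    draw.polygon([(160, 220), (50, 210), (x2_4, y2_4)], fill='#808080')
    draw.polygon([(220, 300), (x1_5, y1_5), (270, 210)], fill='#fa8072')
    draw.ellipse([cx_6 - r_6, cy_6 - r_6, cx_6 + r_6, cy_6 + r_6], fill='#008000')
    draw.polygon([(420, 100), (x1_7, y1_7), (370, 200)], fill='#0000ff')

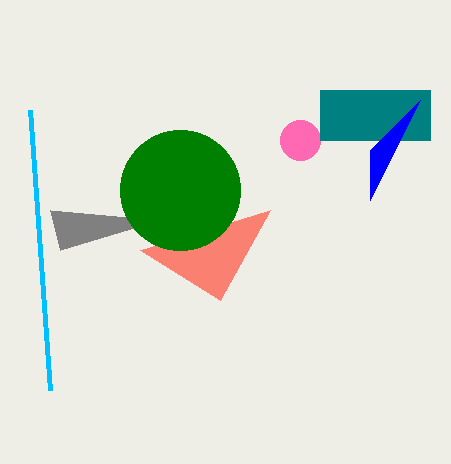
cx_1 = 300; cy_1 = 140; r_1 = 20; x0_2 = 320; y0_2 = 90; x1_2 = 430; y1_2 = 140; x0_3 = 50; y0_3 = 390; x2_4 = 60; y2_4 = 250; x1_5 = 140; y1_5 = 250; cx_6 = 180; cy_6 = 190; r_6 = 60; x1_7 = 370; y1_7 = 150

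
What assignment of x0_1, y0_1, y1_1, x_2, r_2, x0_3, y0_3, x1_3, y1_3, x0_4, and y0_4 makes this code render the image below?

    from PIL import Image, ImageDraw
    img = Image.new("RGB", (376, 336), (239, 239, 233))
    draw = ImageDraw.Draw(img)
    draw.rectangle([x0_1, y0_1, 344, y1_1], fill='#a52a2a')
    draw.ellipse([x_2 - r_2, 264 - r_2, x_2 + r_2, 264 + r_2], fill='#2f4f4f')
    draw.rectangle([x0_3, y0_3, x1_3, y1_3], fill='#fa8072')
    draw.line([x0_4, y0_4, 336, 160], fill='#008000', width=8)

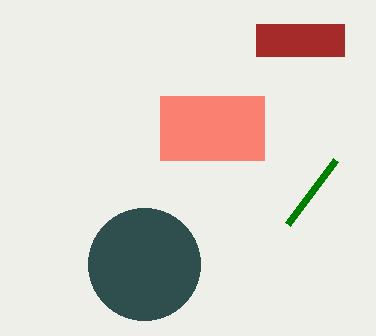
x0_1 = 256, y0_1 = 24, y1_1 = 56, x_2 = 144, r_2 = 56, x0_3 = 160, y0_3 = 96, x1_3 = 264, y1_3 = 160, x0_4 = 288, y0_4 = 224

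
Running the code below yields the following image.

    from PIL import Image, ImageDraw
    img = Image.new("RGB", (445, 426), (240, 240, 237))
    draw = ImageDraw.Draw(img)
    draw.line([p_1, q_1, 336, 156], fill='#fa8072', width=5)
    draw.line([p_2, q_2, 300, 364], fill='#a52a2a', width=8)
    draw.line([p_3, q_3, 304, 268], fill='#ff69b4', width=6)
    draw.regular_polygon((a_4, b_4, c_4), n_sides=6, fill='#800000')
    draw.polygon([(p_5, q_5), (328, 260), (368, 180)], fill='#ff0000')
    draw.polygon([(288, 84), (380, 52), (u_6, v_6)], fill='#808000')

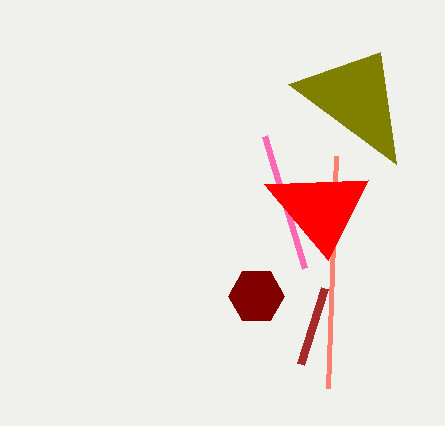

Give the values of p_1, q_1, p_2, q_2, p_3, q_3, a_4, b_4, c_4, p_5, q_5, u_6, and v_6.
p_1 = 328
q_1 = 388
p_2 = 324
q_2 = 288
p_3 = 264
q_3 = 136
a_4 = 256
b_4 = 296
c_4 = 28
p_5 = 264
q_5 = 184
u_6 = 396
v_6 = 164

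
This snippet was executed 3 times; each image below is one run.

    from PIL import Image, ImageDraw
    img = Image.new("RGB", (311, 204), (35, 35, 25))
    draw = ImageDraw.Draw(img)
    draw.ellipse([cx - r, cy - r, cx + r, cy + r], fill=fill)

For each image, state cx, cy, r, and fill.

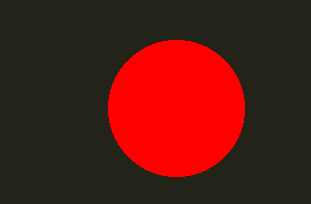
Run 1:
cx = 176; cy = 108; r = 68; fill = 'red'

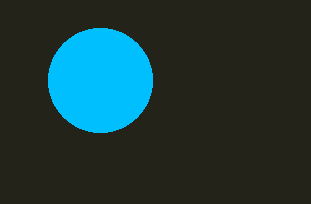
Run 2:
cx = 100; cy = 80; r = 52; fill = 'deepskyblue'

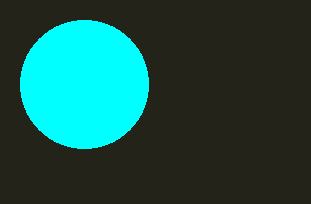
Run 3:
cx = 84
cy = 84
r = 64
fill = 'cyan'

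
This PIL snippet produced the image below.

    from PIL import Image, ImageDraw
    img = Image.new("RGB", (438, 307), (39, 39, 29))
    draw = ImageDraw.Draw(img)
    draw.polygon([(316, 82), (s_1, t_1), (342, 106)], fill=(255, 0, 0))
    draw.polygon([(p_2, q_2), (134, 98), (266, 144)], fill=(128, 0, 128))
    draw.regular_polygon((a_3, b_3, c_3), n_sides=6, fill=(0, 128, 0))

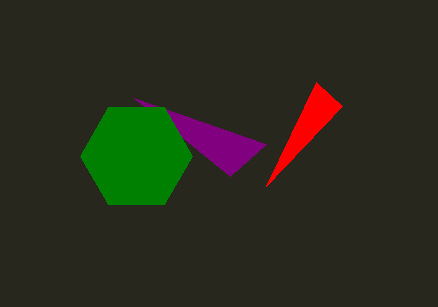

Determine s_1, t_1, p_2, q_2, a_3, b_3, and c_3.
s_1 = 266
t_1 = 186
p_2 = 230
q_2 = 176
a_3 = 136
b_3 = 156
c_3 = 56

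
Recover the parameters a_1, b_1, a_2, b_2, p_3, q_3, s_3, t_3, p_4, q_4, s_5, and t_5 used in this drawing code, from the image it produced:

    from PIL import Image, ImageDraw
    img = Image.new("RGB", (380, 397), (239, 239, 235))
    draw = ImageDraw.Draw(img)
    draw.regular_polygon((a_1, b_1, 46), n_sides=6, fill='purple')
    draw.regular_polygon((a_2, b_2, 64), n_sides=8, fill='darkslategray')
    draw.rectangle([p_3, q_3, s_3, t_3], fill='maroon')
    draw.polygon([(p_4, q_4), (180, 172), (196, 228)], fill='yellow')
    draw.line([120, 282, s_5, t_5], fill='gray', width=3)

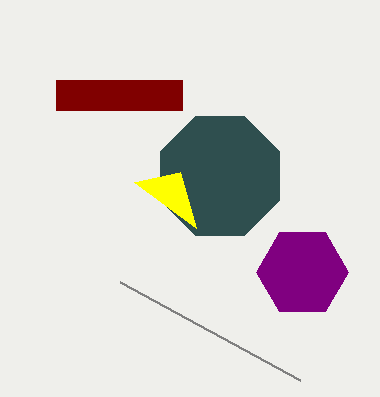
a_1 = 302; b_1 = 272; a_2 = 220; b_2 = 176; p_3 = 56; q_3 = 80; s_3 = 182; t_3 = 110; p_4 = 134; q_4 = 182; s_5 = 300; t_5 = 380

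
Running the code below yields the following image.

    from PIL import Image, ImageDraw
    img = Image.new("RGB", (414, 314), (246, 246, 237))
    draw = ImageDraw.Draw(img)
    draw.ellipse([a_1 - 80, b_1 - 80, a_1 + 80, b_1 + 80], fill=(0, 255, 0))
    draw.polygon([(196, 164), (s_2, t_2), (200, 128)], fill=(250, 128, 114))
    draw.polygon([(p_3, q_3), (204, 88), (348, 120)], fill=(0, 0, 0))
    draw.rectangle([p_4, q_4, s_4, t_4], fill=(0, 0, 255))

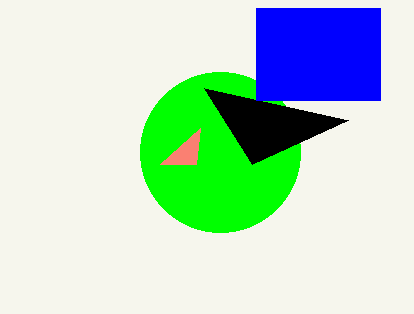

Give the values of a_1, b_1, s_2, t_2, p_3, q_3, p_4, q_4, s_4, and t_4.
a_1 = 220; b_1 = 152; s_2 = 160; t_2 = 164; p_3 = 252; q_3 = 164; p_4 = 256; q_4 = 8; s_4 = 380; t_4 = 100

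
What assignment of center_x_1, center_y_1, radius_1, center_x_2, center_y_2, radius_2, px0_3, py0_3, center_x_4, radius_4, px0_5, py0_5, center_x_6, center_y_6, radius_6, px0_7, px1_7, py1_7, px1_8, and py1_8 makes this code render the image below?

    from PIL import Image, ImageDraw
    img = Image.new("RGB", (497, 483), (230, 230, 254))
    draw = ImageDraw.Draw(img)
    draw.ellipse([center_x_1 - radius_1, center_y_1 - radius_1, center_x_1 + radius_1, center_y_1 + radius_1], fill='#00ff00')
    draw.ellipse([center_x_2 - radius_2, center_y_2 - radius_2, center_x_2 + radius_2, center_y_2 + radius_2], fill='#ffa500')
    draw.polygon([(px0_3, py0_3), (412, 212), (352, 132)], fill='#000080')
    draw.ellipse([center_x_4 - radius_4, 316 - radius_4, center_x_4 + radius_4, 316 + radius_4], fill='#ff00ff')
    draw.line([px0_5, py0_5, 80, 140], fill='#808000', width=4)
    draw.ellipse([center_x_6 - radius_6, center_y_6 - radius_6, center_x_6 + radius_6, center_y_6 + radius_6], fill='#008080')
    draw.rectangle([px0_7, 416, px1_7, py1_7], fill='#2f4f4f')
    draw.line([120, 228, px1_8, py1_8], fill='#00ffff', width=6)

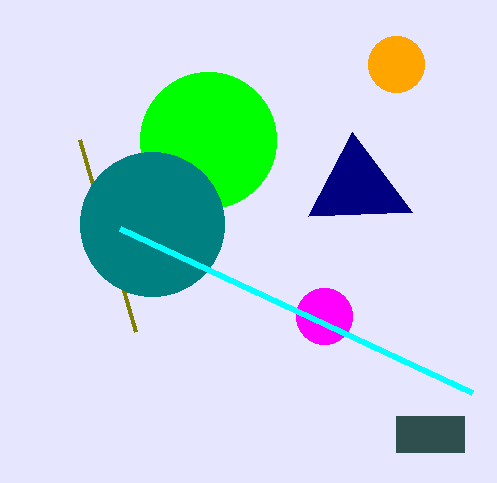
center_x_1 = 208; center_y_1 = 140; radius_1 = 68; center_x_2 = 396; center_y_2 = 64; radius_2 = 28; px0_3 = 308; py0_3 = 216; center_x_4 = 324; radius_4 = 28; px0_5 = 136; py0_5 = 332; center_x_6 = 152; center_y_6 = 224; radius_6 = 72; px0_7 = 396; px1_7 = 464; py1_7 = 452; px1_8 = 472; py1_8 = 392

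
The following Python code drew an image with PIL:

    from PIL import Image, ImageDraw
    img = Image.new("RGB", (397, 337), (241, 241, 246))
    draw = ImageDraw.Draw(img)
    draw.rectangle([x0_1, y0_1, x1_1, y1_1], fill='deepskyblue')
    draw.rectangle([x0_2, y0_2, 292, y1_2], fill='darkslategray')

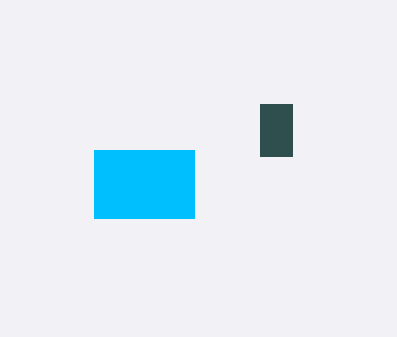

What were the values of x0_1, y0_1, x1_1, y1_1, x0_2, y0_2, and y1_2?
x0_1 = 94, y0_1 = 150, x1_1 = 194, y1_1 = 218, x0_2 = 260, y0_2 = 104, y1_2 = 156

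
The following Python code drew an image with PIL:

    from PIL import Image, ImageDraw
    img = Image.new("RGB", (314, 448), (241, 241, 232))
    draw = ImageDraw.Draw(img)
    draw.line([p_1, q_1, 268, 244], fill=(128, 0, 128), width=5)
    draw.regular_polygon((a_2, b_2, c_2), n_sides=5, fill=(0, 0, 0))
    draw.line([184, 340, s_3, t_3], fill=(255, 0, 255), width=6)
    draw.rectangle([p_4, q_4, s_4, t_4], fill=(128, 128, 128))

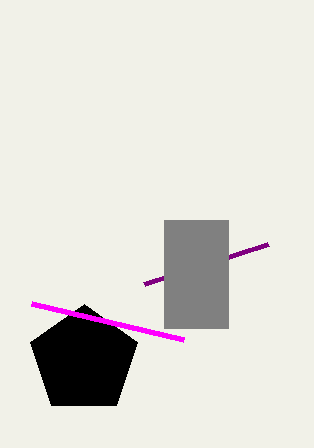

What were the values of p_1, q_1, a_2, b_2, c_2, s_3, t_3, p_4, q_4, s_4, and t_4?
p_1 = 144; q_1 = 284; a_2 = 84; b_2 = 360; c_2 = 56; s_3 = 32; t_3 = 304; p_4 = 164; q_4 = 220; s_4 = 228; t_4 = 328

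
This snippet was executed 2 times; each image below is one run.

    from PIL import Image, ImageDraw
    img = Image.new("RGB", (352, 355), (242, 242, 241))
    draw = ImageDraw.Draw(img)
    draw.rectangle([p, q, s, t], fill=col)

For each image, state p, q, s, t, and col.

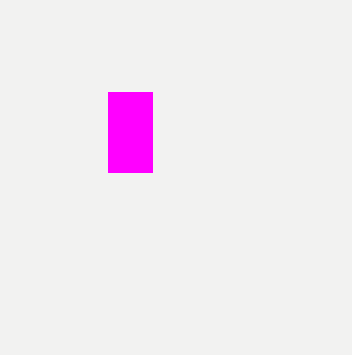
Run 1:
p = 108
q = 92
s = 152
t = 172
col = 'magenta'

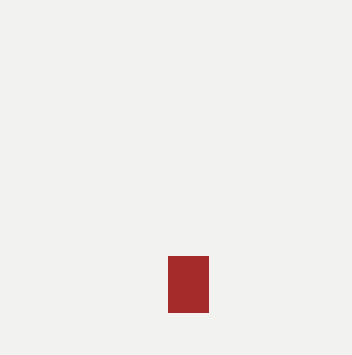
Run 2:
p = 168, q = 256, s = 208, t = 312, col = 'brown'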